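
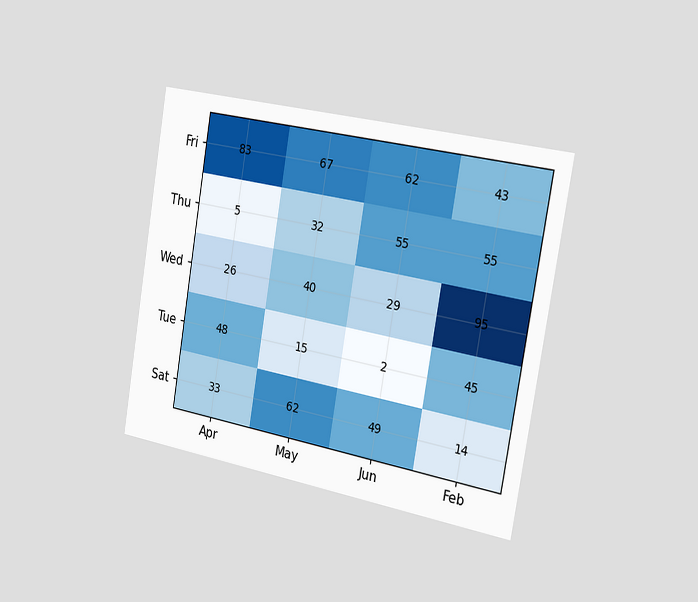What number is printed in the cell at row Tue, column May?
The chart is tilted about 10° clockwise and viewed slightly from the right. The (Tue, May) cell reads 15.

15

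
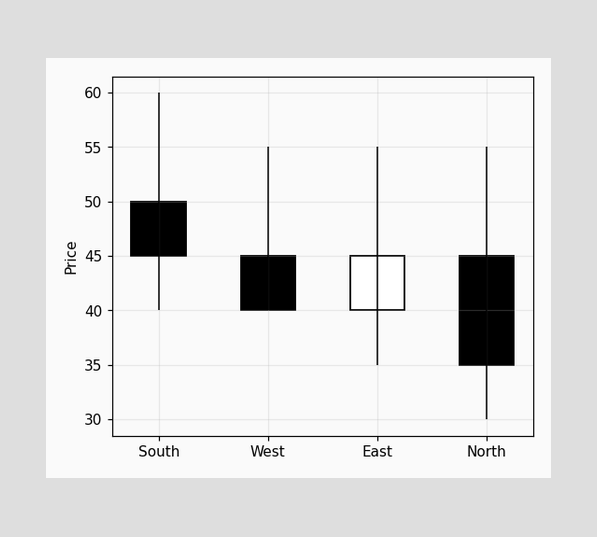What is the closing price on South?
The South candle closes at 45.

45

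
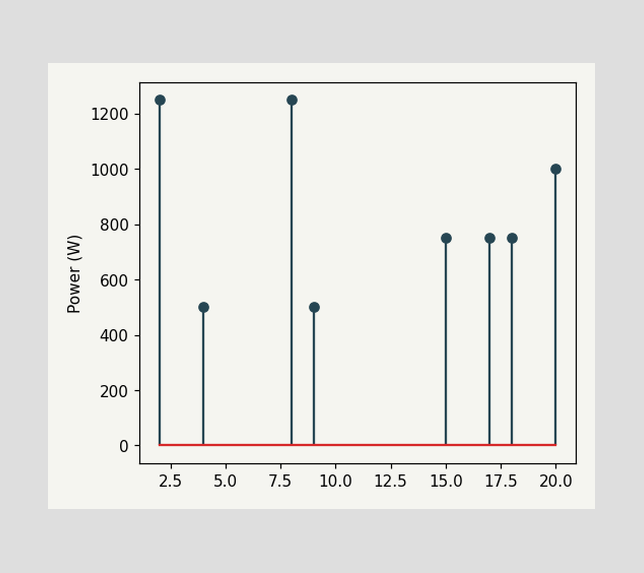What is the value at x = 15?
750W

The stem at x=15 reaches 750W.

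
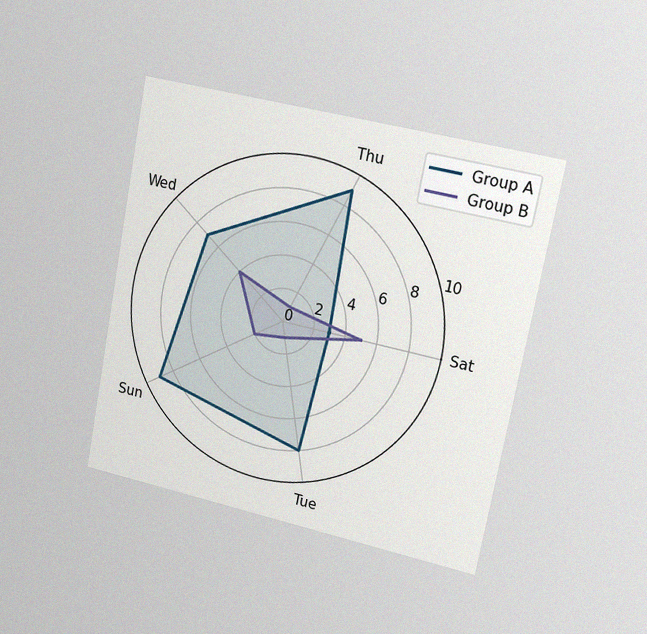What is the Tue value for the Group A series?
8

The chart is tilted about 11° clockwise and viewed slightly from the right, with some photo noise. On the Tue axis, Group A reaches 8.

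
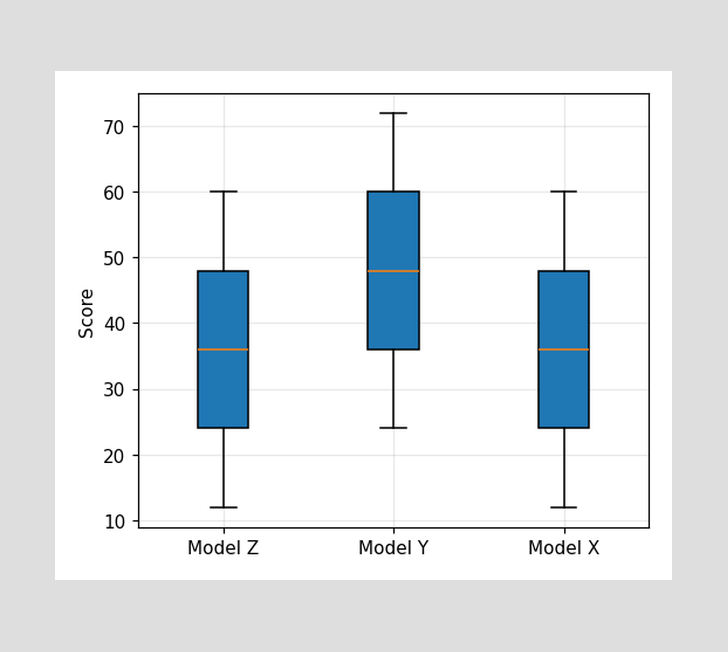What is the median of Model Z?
The median line in the Model Z box sits at 36.

36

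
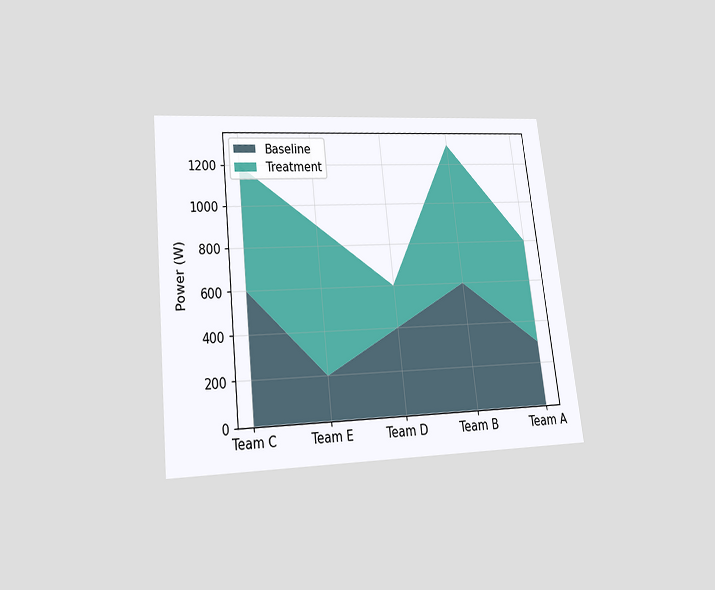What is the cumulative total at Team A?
800W

The chart is tilted about 6° counter-clockwise and viewed slightly from below. The stacked total at Team A reaches 800W.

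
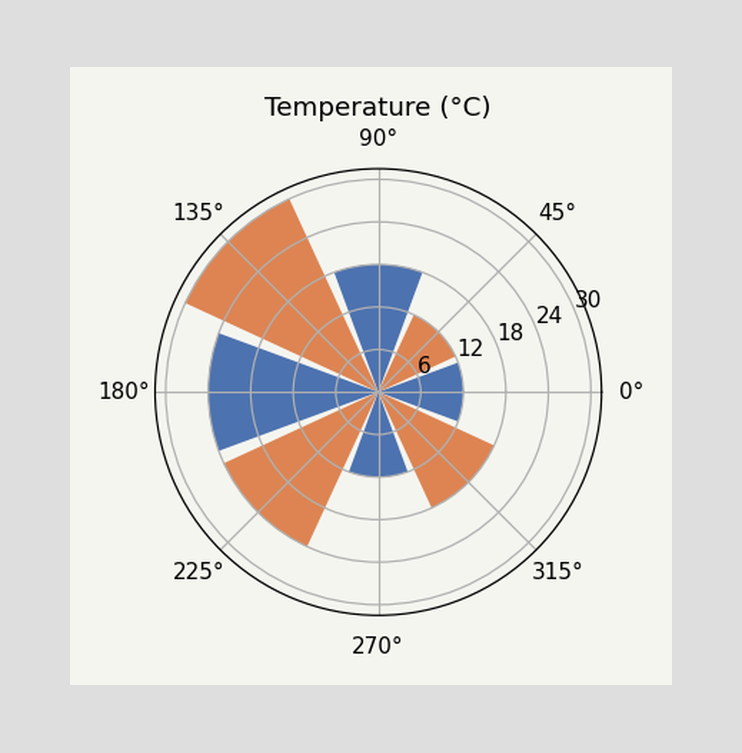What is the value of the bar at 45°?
12°C

The bar at 45° reaches 12°C on the radial axis.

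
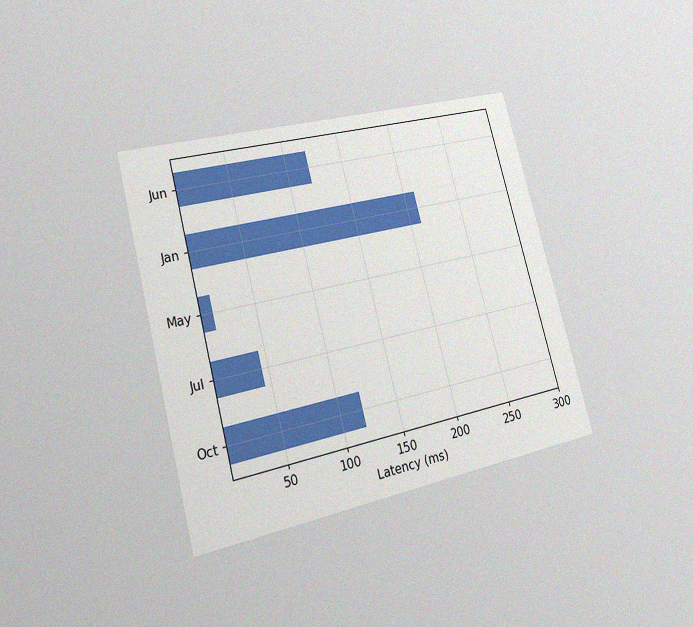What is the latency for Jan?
The chart is tilted about 15° counter-clockwise and viewed at a slight angle, with some photo noise. Reading along the chart's x-axis, the Jan bar reaches 210ms.

210ms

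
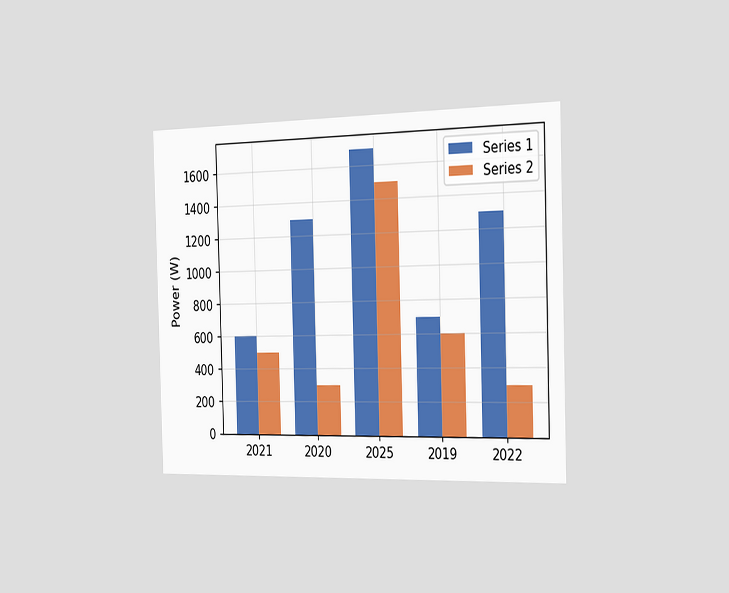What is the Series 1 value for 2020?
1300W

The chart is viewed slightly from the right. The Series 1 bar at 2020 reaches 1300W on the y-axis.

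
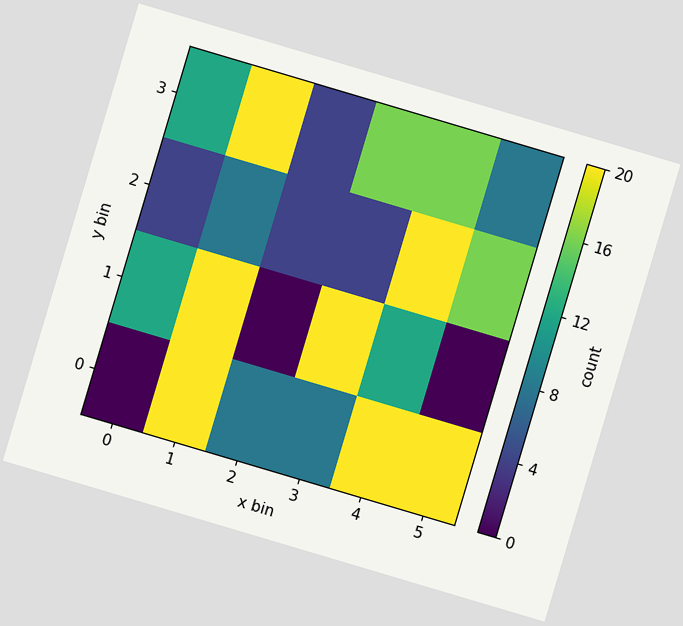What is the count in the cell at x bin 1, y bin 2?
8

The chart is tilted about 17° clockwise. Matching the cell (1, 2) against the colorbar gives 8.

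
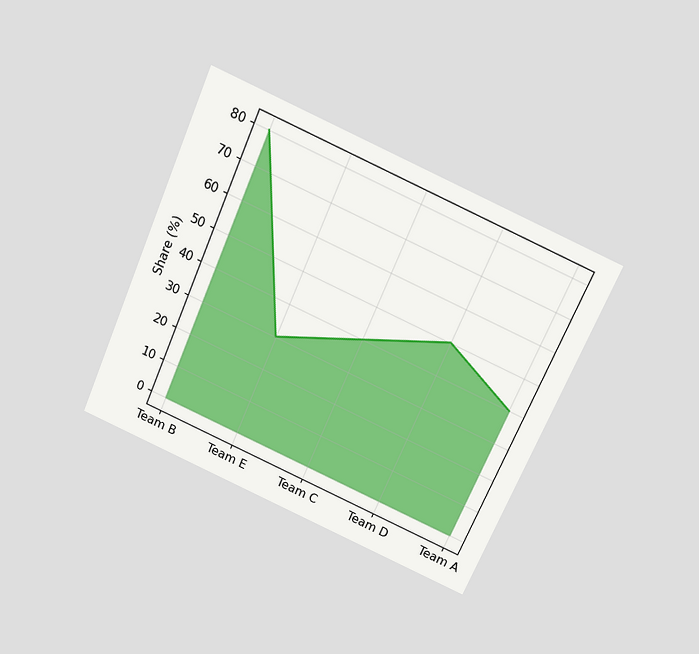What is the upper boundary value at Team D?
50%

The chart is tilted about 24° clockwise and viewed slightly from above. At Team D the upper boundary is at 50%.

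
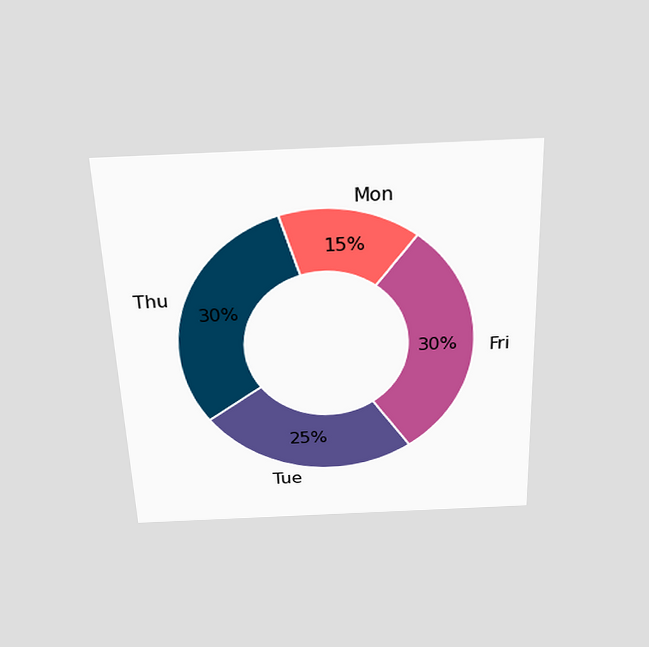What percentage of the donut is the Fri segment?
The chart is tilted about 2° counter-clockwise and viewed slightly from above. The Fri segment takes up 30% of the ring.

30%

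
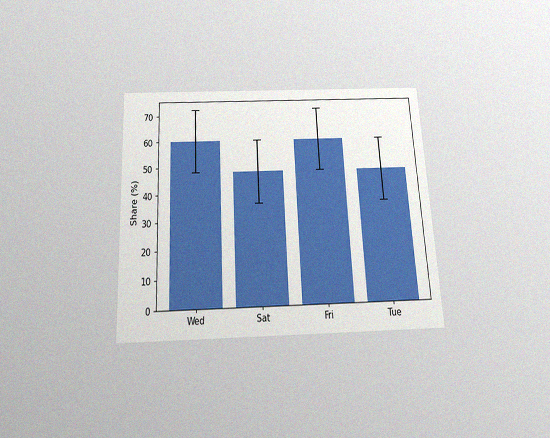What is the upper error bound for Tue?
60%

The chart is tilted about 3° counter-clockwise and viewed slightly from below, with some photo noise. The Tue bar's upper whisker reaches 60%.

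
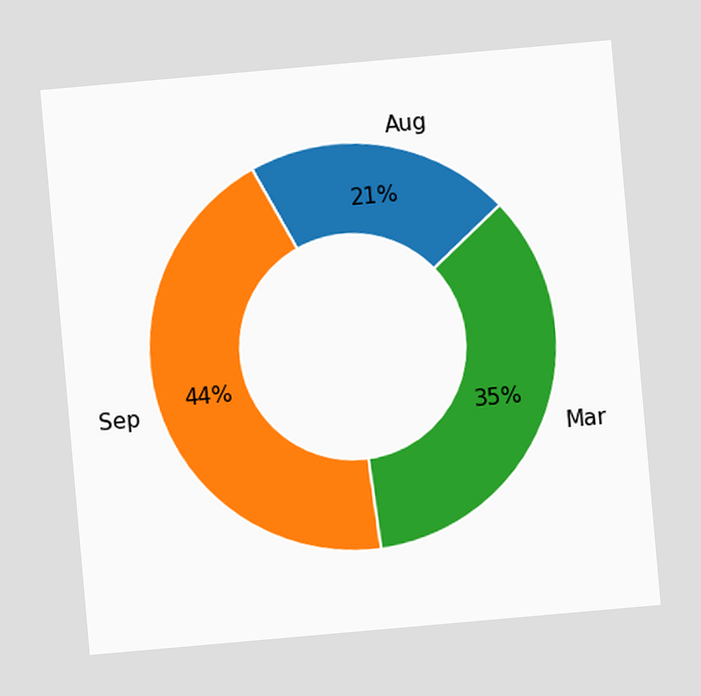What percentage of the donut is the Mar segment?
35%

The chart is tilted about 5° counter-clockwise. The Mar segment takes up 35% of the ring.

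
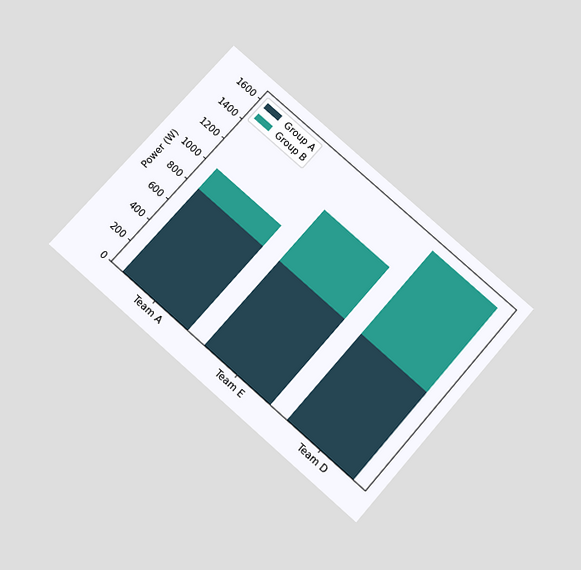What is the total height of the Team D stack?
The chart is tilted about 41° clockwise and viewed slightly from below. The Team D stack's top reaches 1600W on the y-axis.

1600W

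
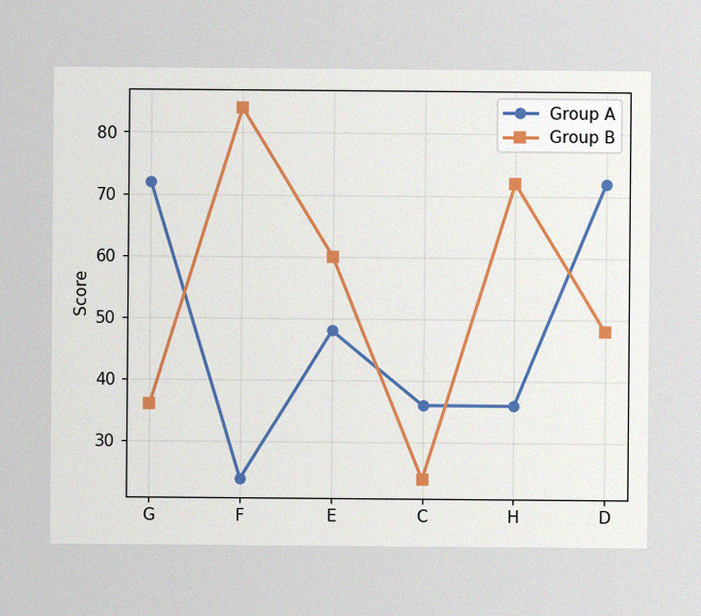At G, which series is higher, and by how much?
Group A, by 36

The image has some photo noise and uneven lighting. At G, Group A sits above the other line by 36.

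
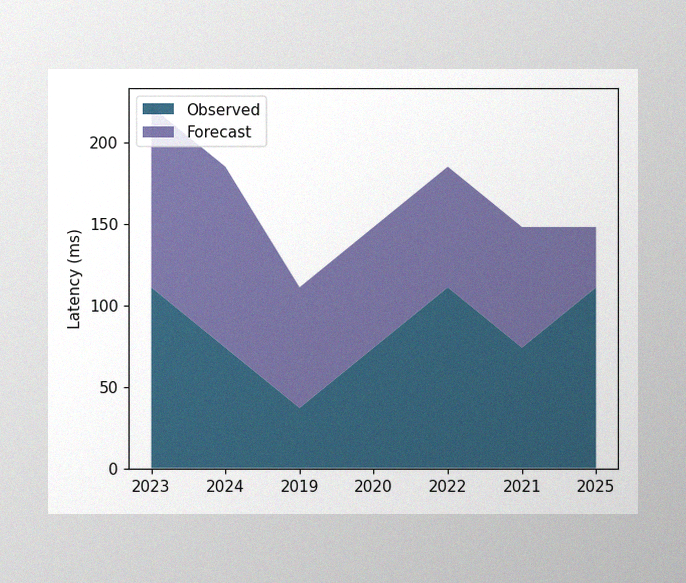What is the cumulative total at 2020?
The image has some photo noise and uneven lighting. The stacked total at 2020 reaches 148ms.

148ms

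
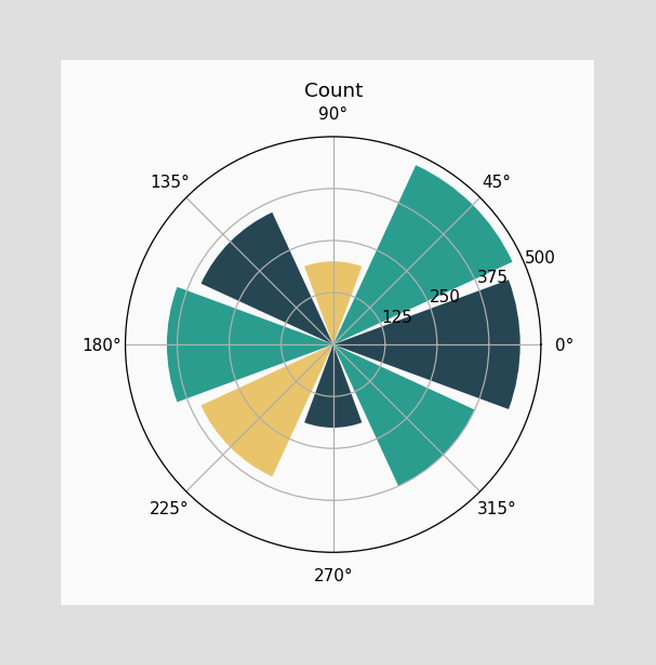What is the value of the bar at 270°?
The bar at 270° reaches 200 on the radial axis.

200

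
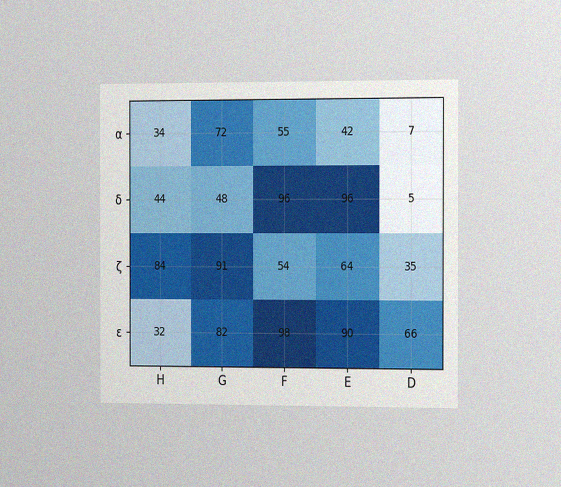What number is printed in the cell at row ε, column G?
The chart is viewed slightly from the right, with some photo noise. The (ε, G) cell reads 82.

82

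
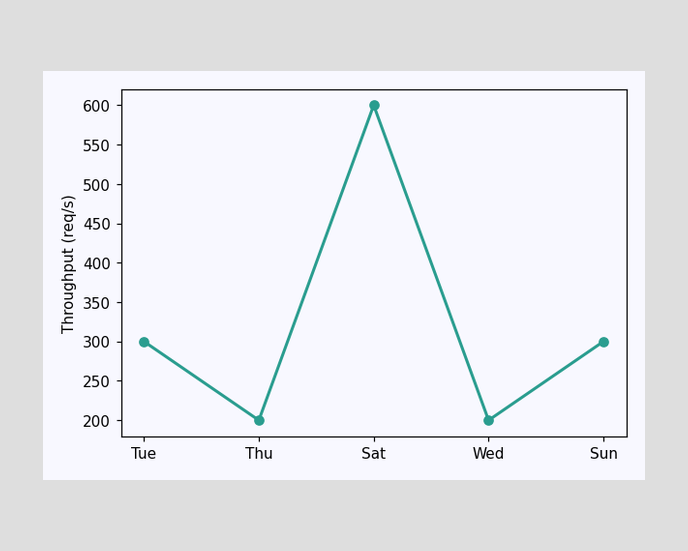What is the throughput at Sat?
At Sat, the line is at 600req/s.

600req/s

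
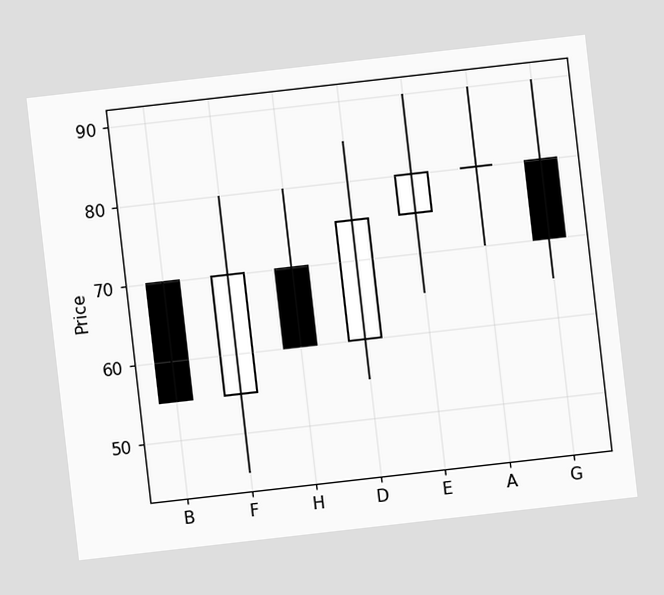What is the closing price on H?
60

The chart is tilted about 6° counter-clockwise. The H candle closes at 60.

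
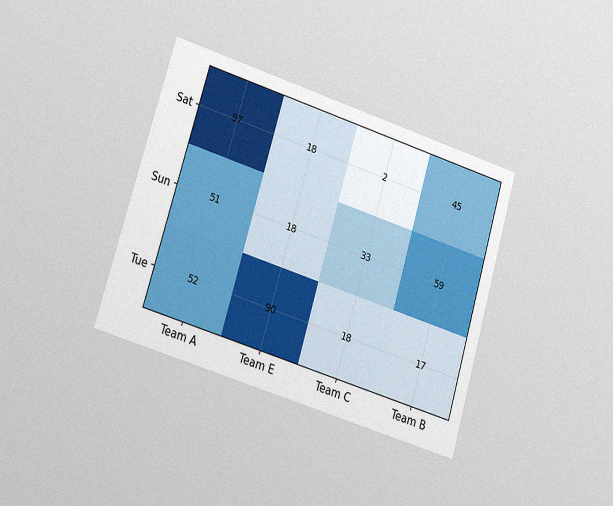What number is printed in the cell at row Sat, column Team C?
2

The chart is tilted about 17° clockwise and viewed at a slight angle, with some photo noise. The (Sat, Team C) cell reads 2.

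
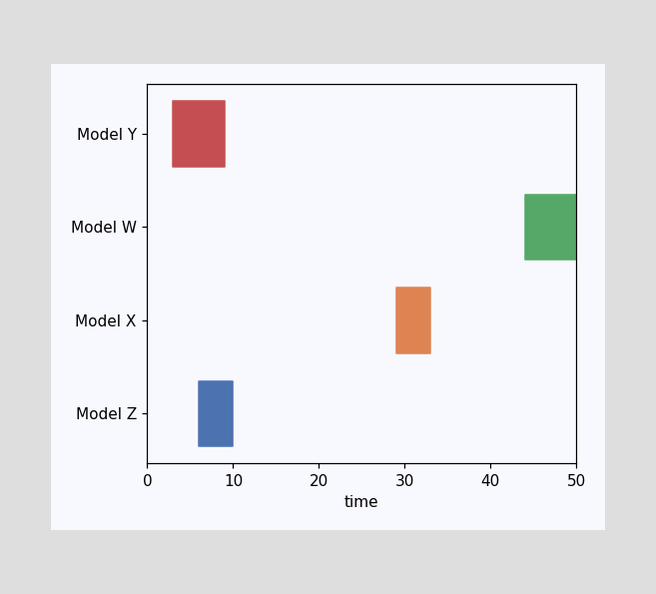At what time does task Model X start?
29

The Model X bar begins at t=29.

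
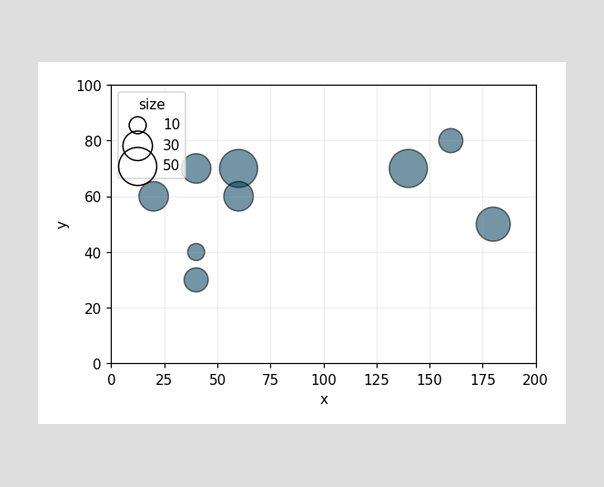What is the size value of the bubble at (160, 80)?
Matching the bubble at (160, 80) against the size legend gives 20.

20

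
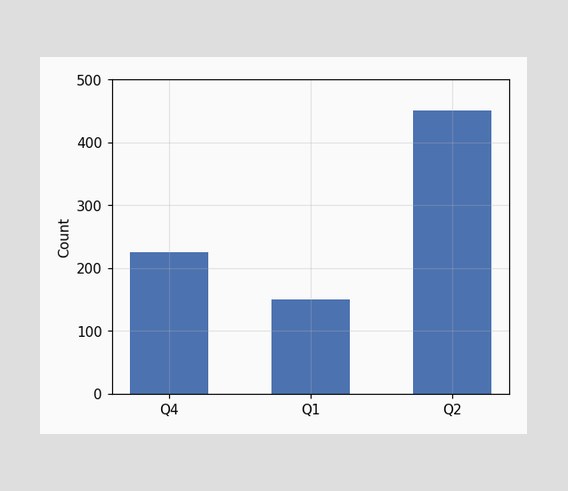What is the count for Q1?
Reading along the chart's y-axis, the Q1 bar reaches 150.

150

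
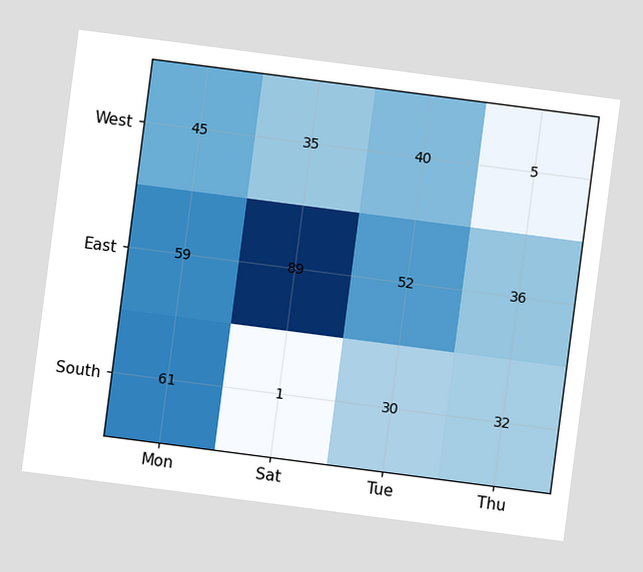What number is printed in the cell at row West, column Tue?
The chart is tilted about 7° clockwise. The (West, Tue) cell reads 40.

40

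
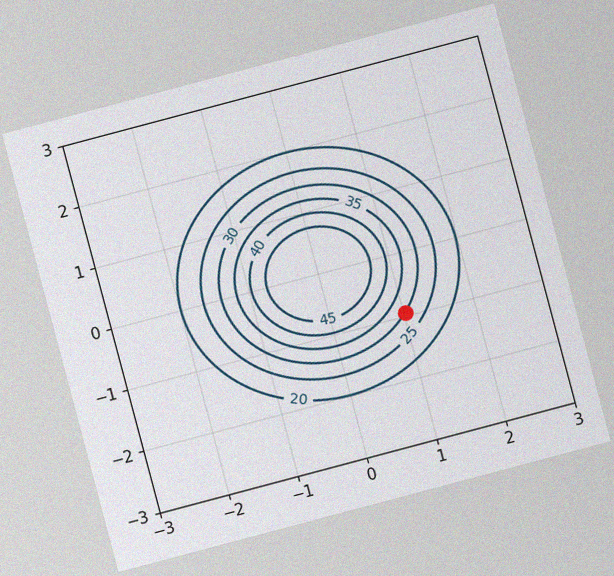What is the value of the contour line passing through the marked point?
The chart is tilted about 15° counter-clockwise, with some photo noise. The marked point sits on the contour labelled 30.

30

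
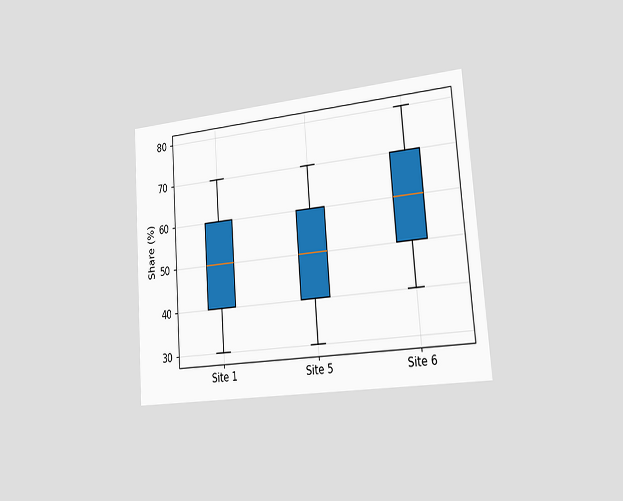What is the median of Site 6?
60%

The chart is tilted about 4° counter-clockwise and viewed slightly from the right. The median line in the Site 6 box sits at 60%.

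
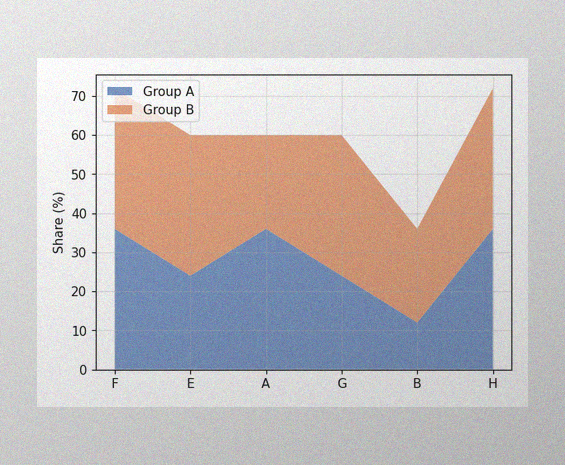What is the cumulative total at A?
The image has some photo noise and uneven lighting. The stacked total at A reaches 60%.

60%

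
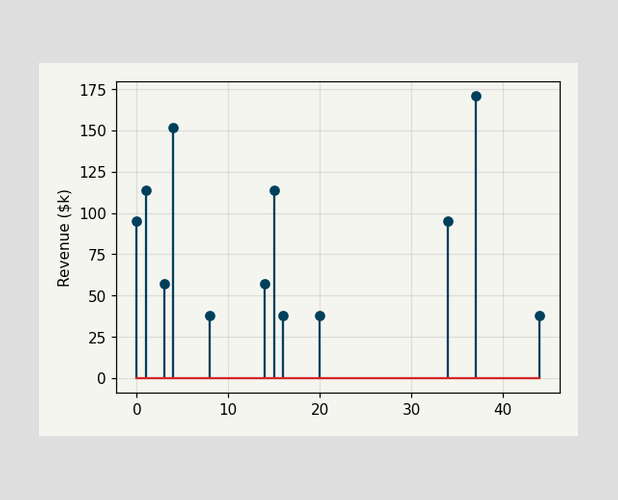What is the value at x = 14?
$57k

The stem at x=14 reaches $57k.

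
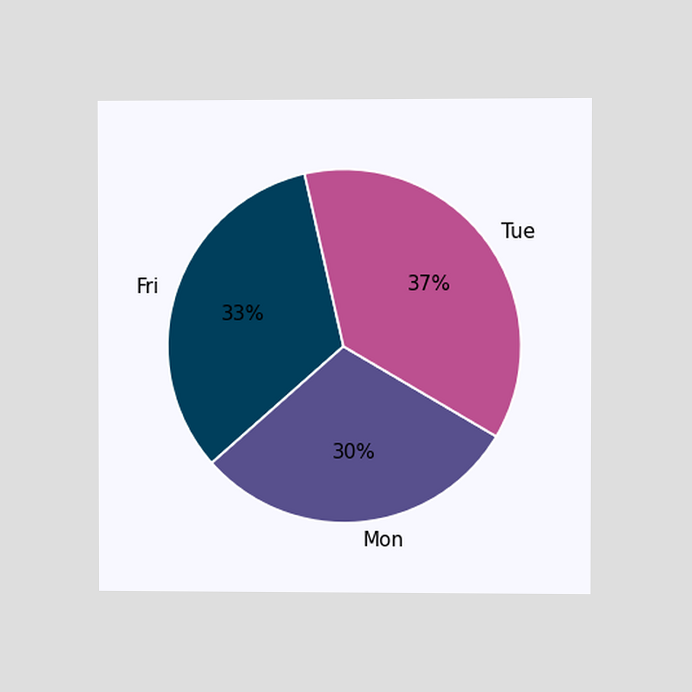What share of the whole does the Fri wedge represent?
33%

The chart is viewed at a slight angle. The Fri slice takes up 33% of the pie.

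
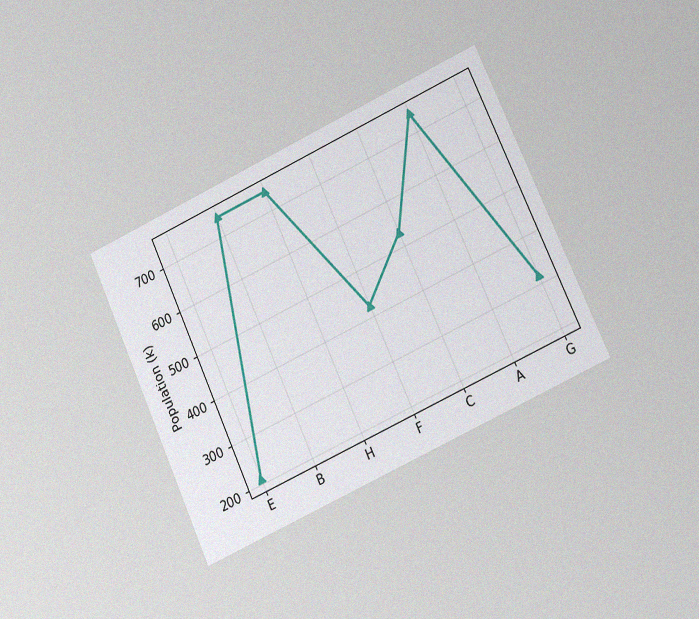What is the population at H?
742k

The chart is tilted about 25° counter-clockwise and viewed at a slight angle, with some photo noise. At H, the line is at 742k.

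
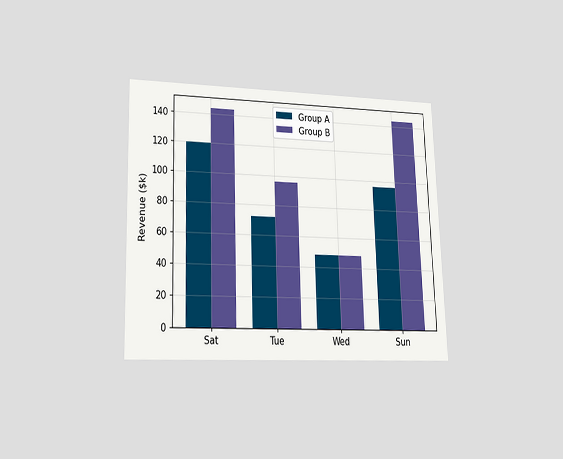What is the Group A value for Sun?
The chart is viewed at a slight angle. The Group A bar at Sun reaches $96k on the y-axis.

$96k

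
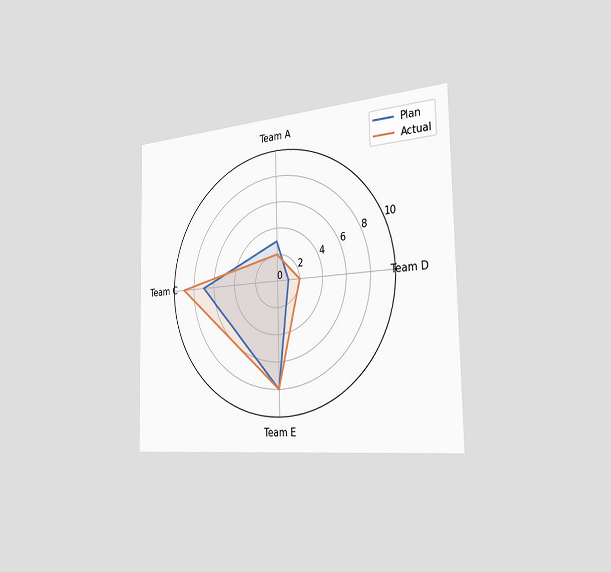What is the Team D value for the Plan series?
1

The chart is viewed slightly from the right. On the Team D axis, Plan reaches 1.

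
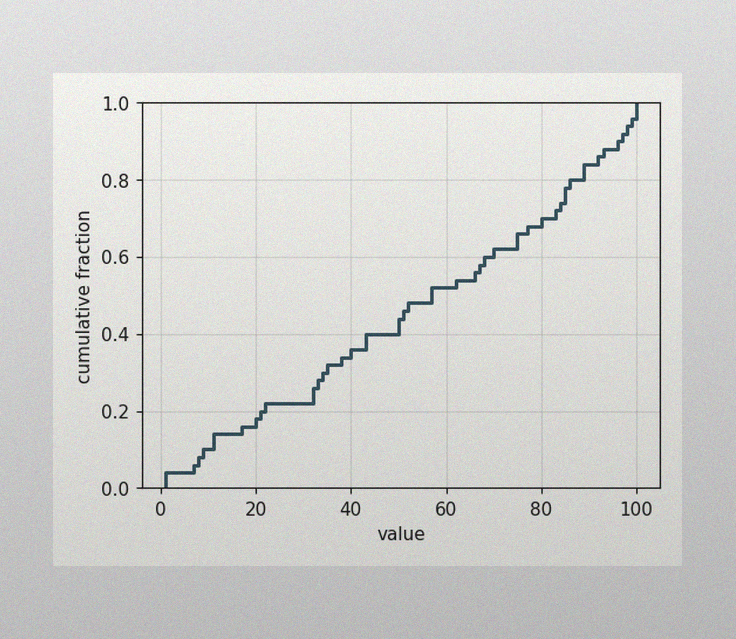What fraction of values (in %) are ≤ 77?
68%

The image has some photo noise and uneven lighting. At x=77 the ECDF step is at 68%.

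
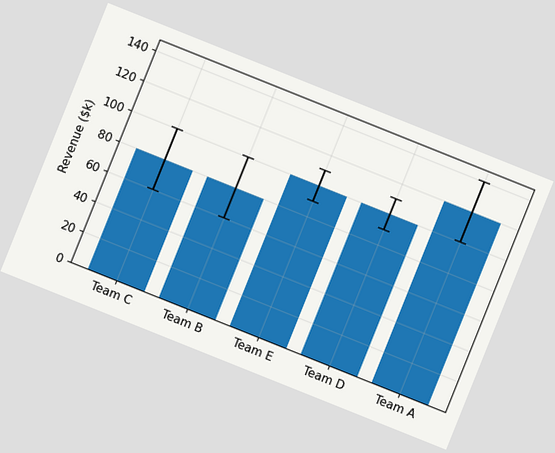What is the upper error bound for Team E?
$110k

The chart is tilted about 22° clockwise. The Team E bar's upper whisker reaches $110k.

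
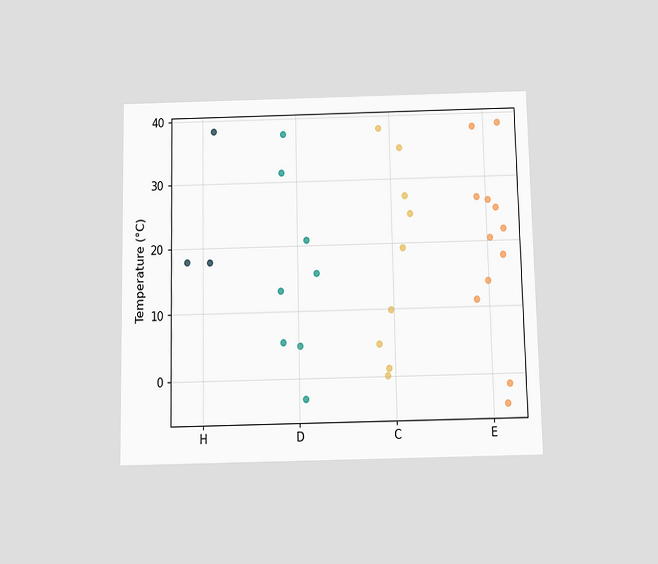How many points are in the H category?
The chart is viewed slightly from below. Counting the markers in the H column gives 3.

3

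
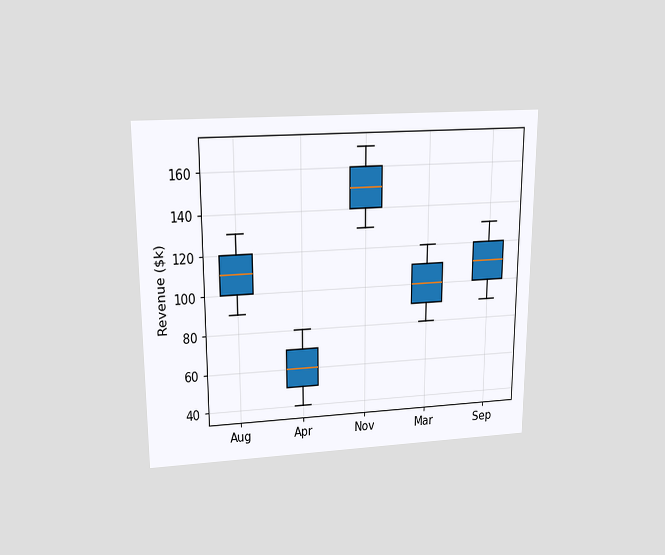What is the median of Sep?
The chart is viewed slightly from above. The median line in the Sep box sits at $110k.

$110k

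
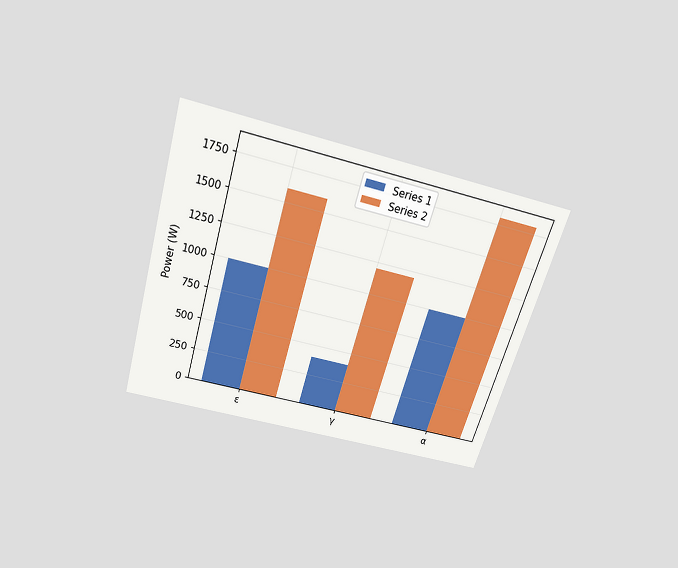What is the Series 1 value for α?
The chart is tilted about 16° clockwise and viewed slightly from above. The Series 1 bar at α reaches 1000W on the y-axis.

1000W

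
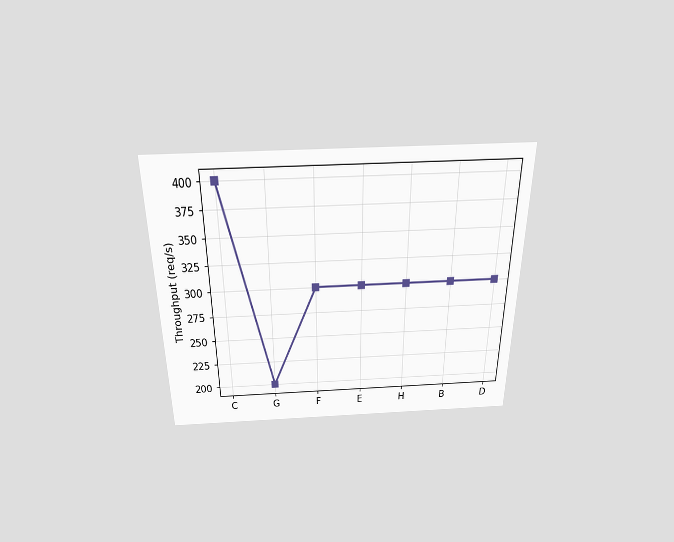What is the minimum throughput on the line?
200req/s

The chart is viewed slightly from above. The lowest point is at G, and reading across to the y-axis gives 200req/s.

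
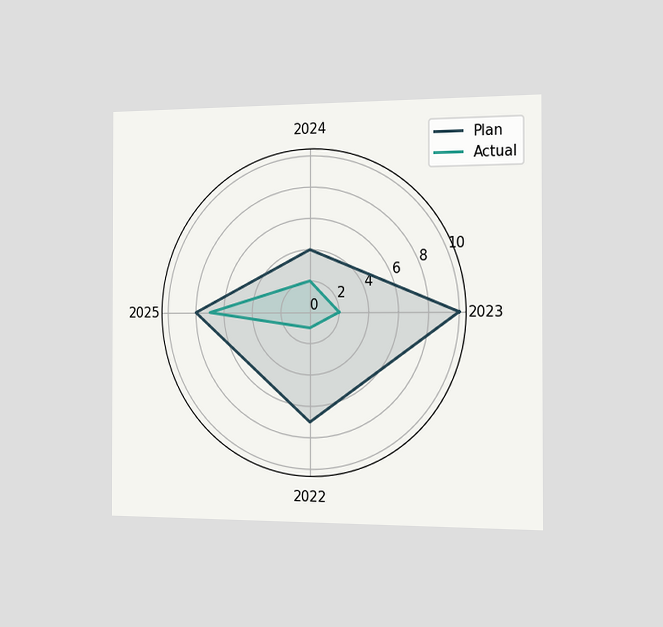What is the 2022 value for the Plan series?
The chart is viewed slightly from the right. On the 2022 axis, Plan reaches 7.

7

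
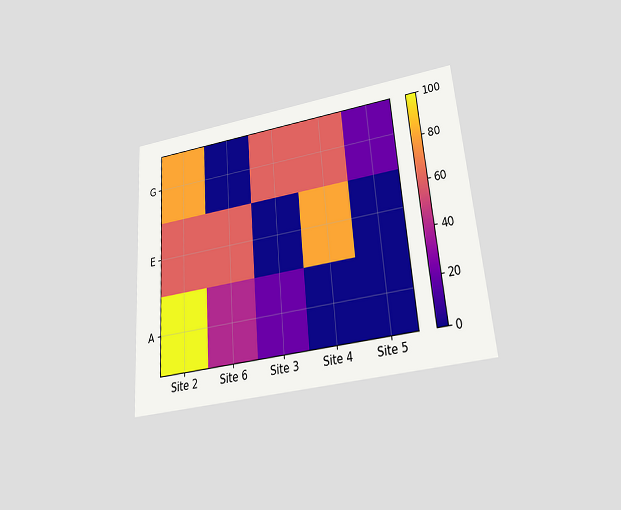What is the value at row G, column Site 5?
The chart is tilted about 5° counter-clockwise and viewed slightly from below. Matching cell (G, Site 5) against the colorbar gives 20.

20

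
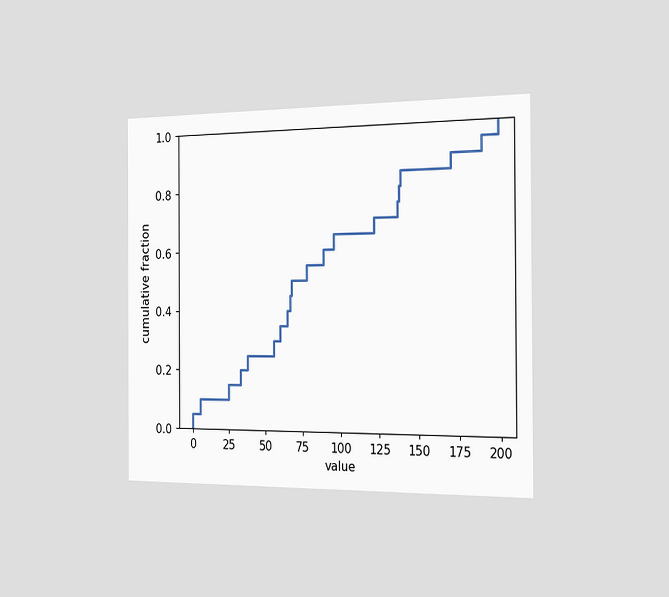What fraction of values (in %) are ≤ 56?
30%

The chart is viewed slightly from the right. At x=56 the ECDF step is at 30%.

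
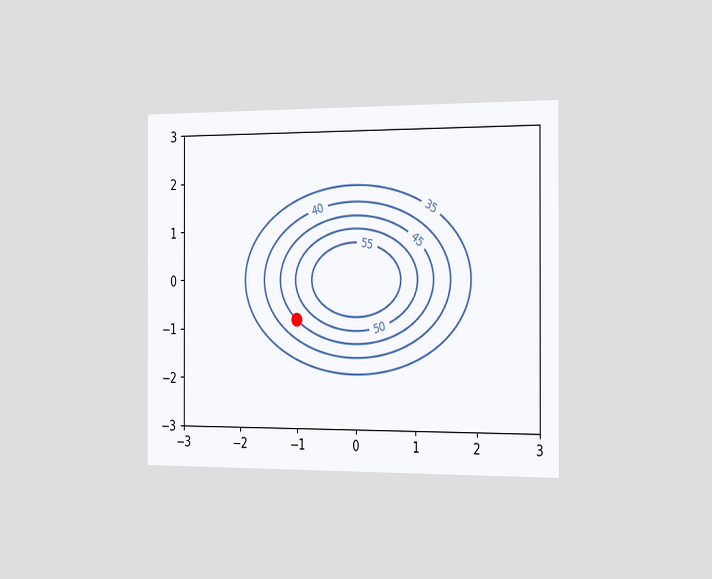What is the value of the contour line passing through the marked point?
The chart is viewed slightly from the right. The marked point sits on the contour labelled 45.

45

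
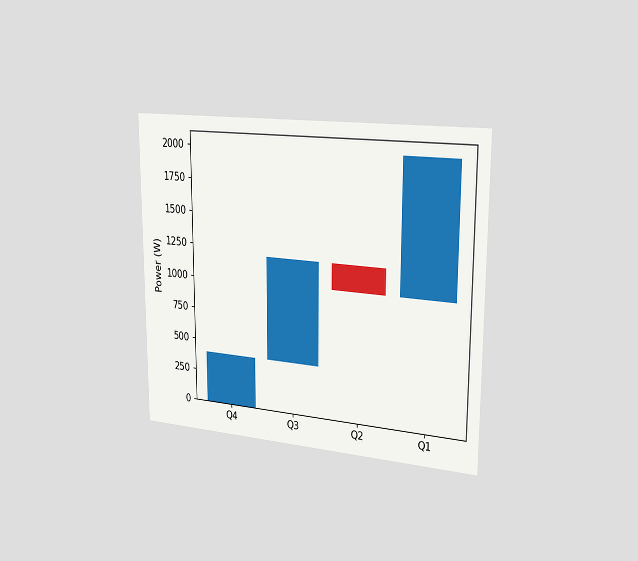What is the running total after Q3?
The chart is viewed slightly from the right. After Q3 the running total reaches 1200W.

1200W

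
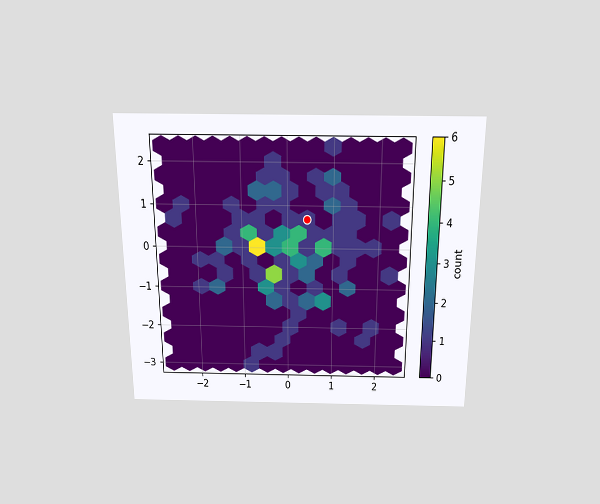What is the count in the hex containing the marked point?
1

The chart is viewed slightly from above. The marked hex reads 1 on the colorbar.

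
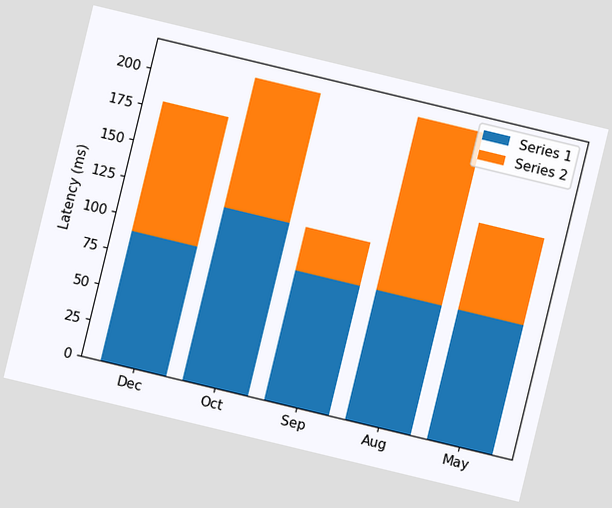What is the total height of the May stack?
The chart is tilted about 14° clockwise. The May stack's top reaches 150ms on the y-axis.

150ms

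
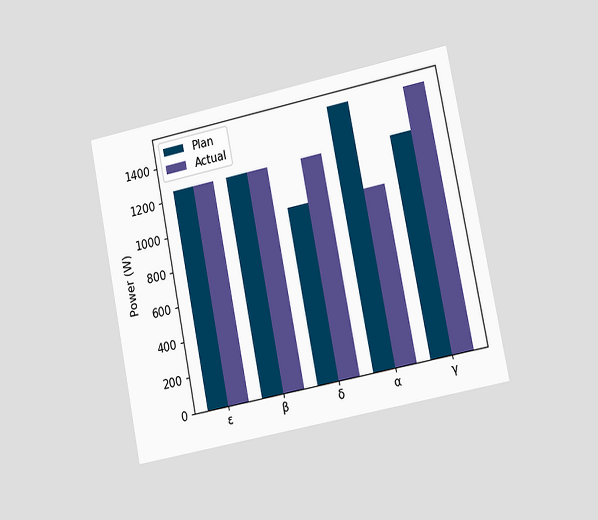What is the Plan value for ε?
The chart is tilted about 11° counter-clockwise and viewed slightly from the right. The Plan bar at ε reaches 1250W on the y-axis.

1250W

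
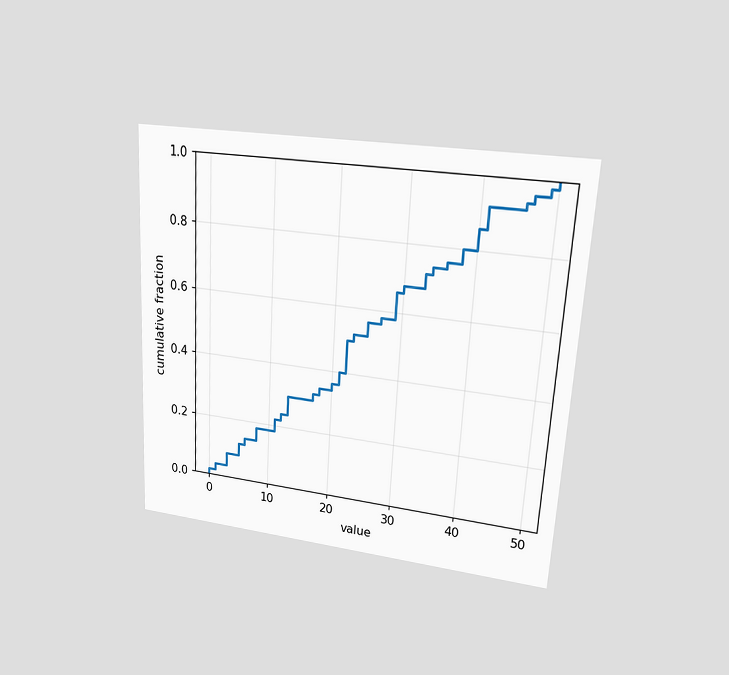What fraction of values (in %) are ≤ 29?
66%

The chart is tilted about 3° clockwise and viewed at a slight angle. At x=29 the ECDF step is at 66%.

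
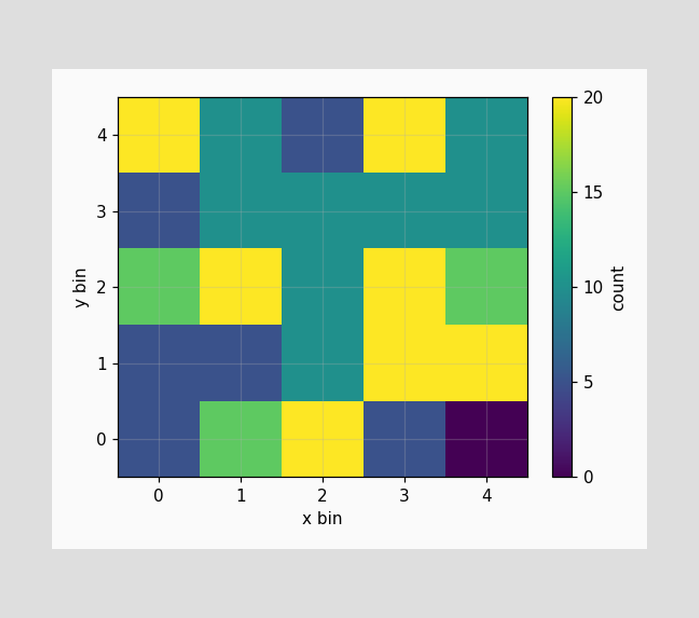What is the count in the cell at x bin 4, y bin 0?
Matching the cell (4, 0) against the colorbar gives 0.

0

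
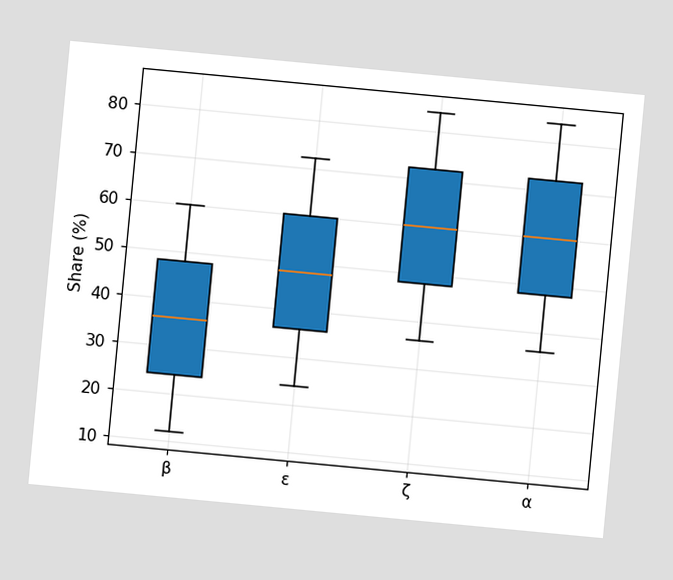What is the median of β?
36%

The chart is tilted about 5° clockwise. The median line in the β box sits at 36%.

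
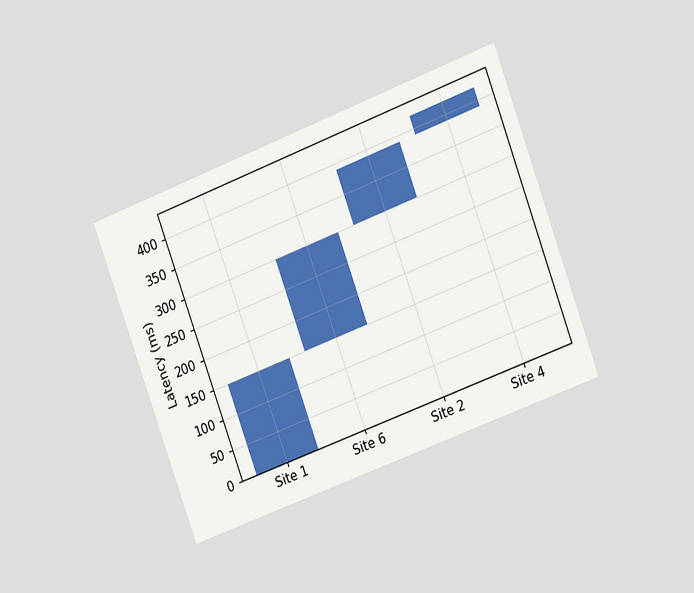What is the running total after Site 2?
390ms

The chart is tilted about 20° counter-clockwise and viewed slightly from the right. After Site 2 the running total reaches 390ms.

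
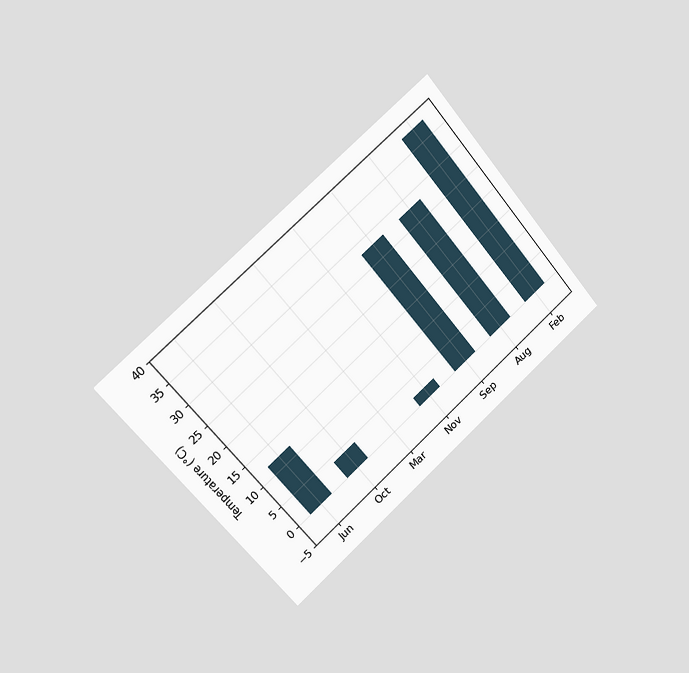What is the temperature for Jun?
The chart is tilted about 40° counter-clockwise and viewed slightly from the left. Reading along the chart's y-axis, the Jun bar reaches 12°C.

12°C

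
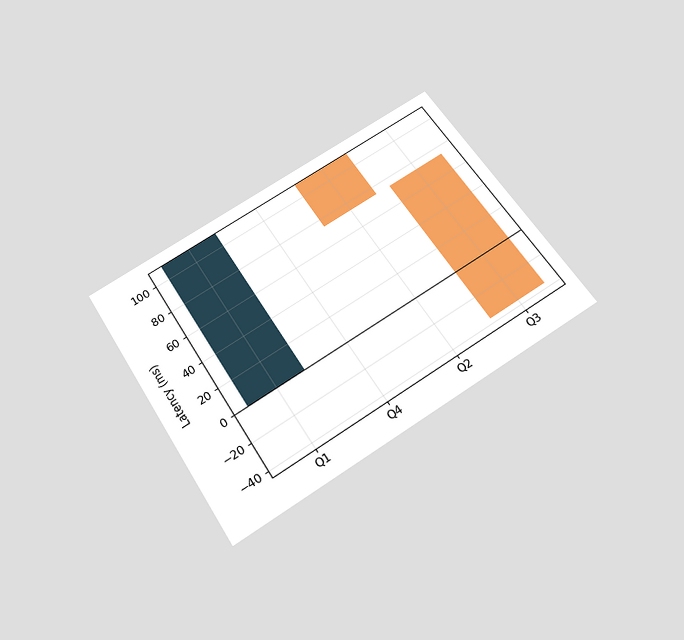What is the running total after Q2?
74ms

The chart is tilted about 32° counter-clockwise and viewed slightly from below. After Q2 the running total reaches 74ms.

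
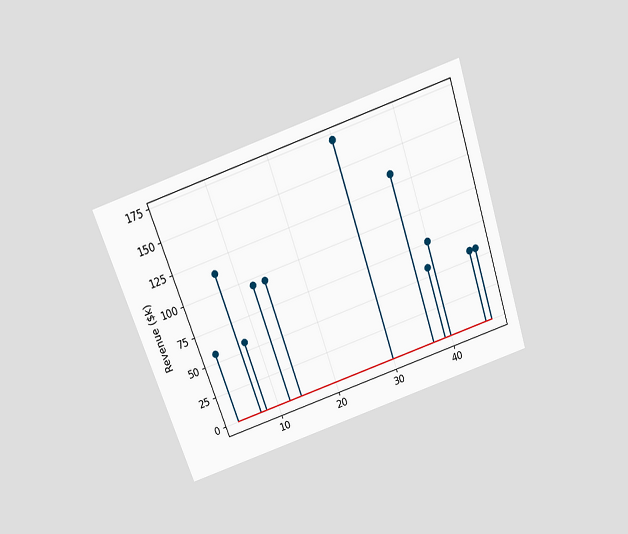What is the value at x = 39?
$57k

The chart is tilted about 19° counter-clockwise and viewed slightly from above. The stem at x=39 reaches $57k.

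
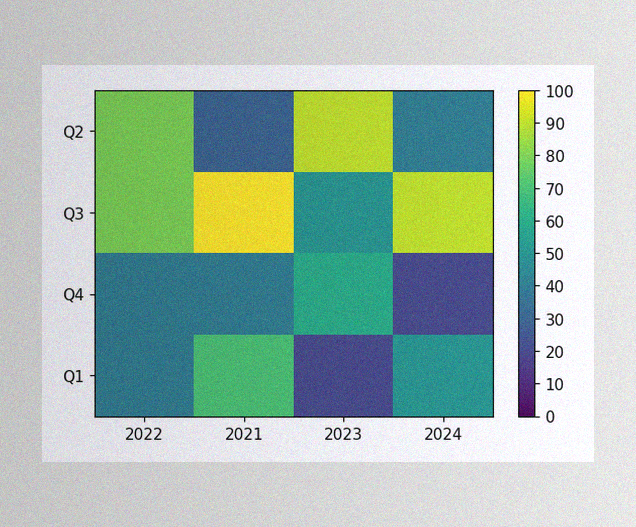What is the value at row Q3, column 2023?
50

The image has some photo noise and uneven lighting. Matching cell (Q3, 2023) against the colorbar gives 50.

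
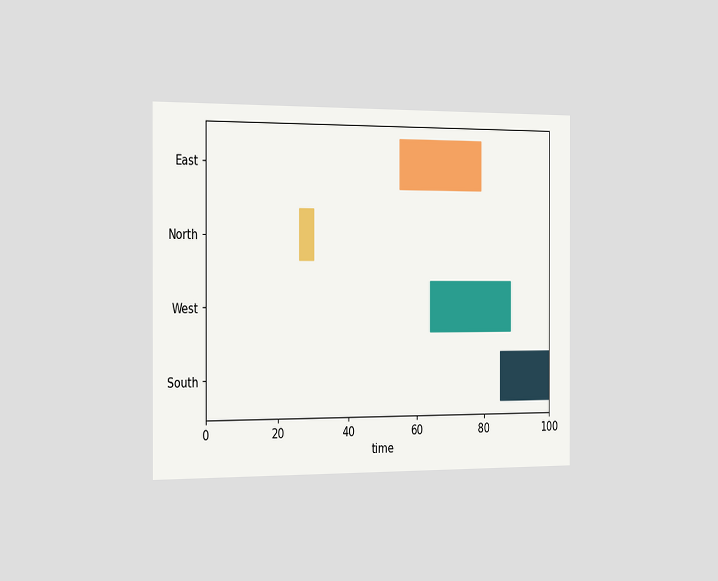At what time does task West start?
The chart is viewed slightly from the left. The West bar begins at t=64.

64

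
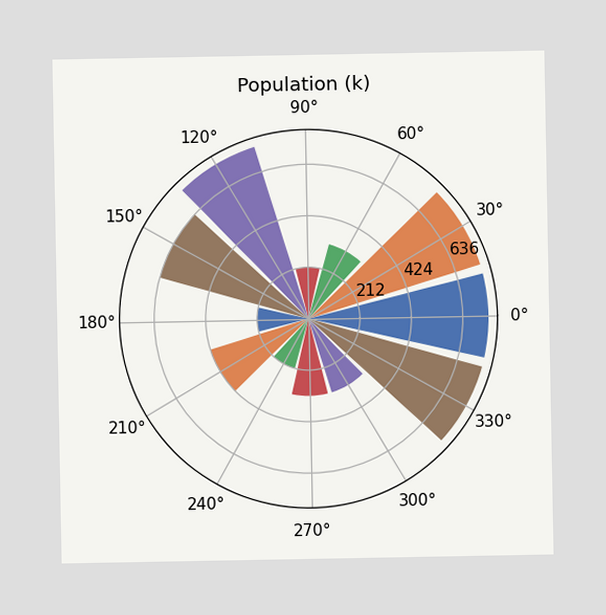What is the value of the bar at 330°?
The bar at 330° reaches 742k on the radial axis.

742k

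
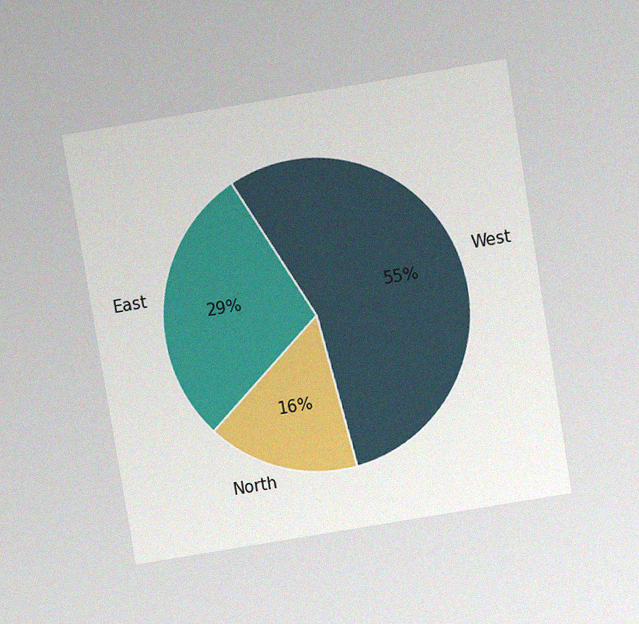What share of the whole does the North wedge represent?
16%

The chart is tilted about 9° counter-clockwise and viewed slightly from above, with some photo noise. The North slice takes up 16% of the pie.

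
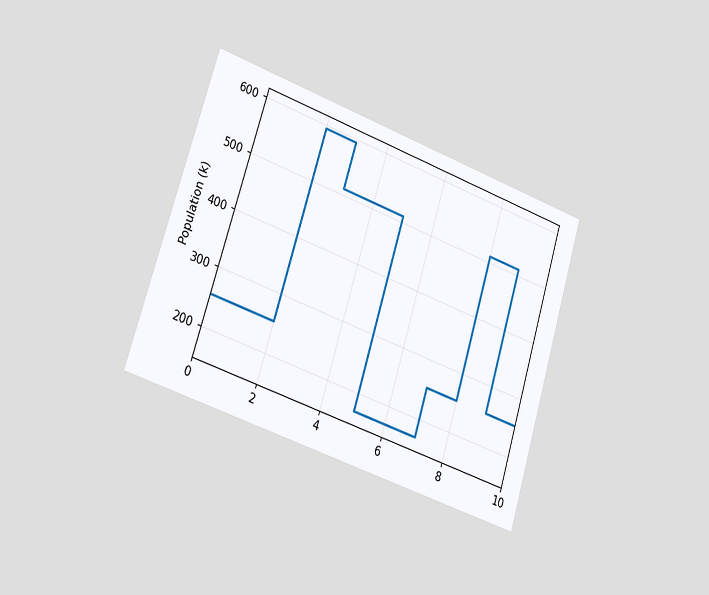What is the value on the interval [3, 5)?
The chart is tilted about 17° clockwise and viewed slightly from the left. On [3, 5) the step sits at 510k.

510k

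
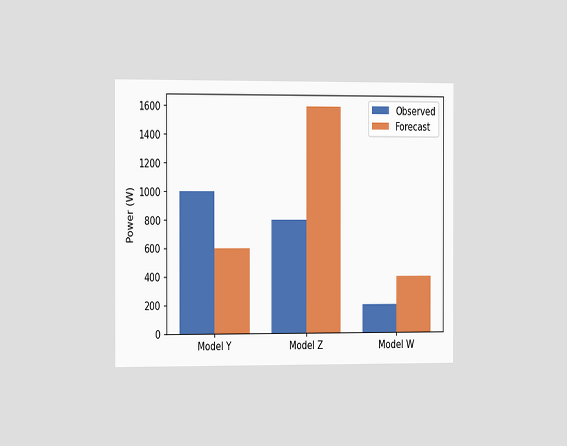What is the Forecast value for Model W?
The chart is viewed slightly from the left. The Forecast bar at Model W reaches 400W on the y-axis.

400W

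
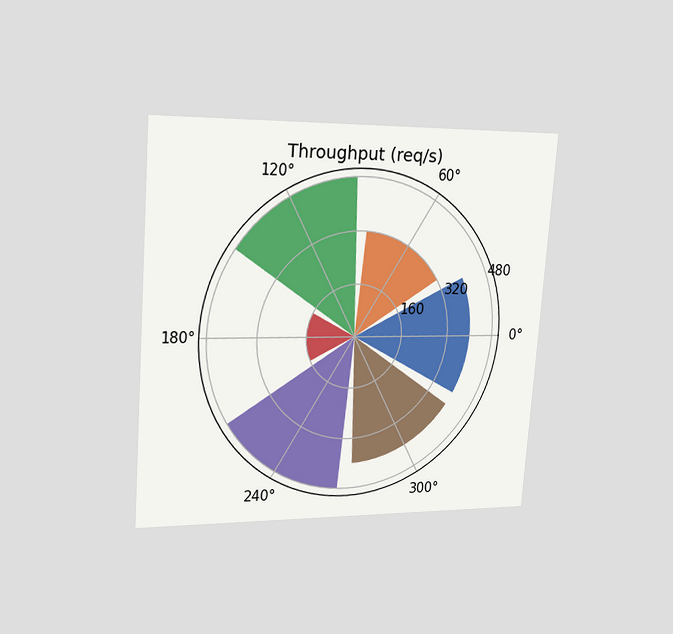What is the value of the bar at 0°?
400req/s

The chart is tilted about 4° clockwise and viewed slightly from the left. The bar at 0° reaches 400req/s on the radial axis.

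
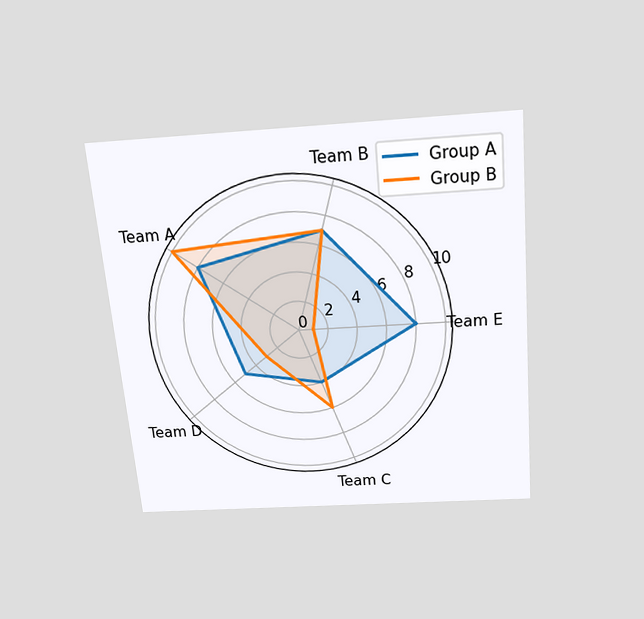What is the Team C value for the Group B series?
The chart is tilted about 5° counter-clockwise and viewed slightly from above. On the Team C axis, Group B reaches 6.

6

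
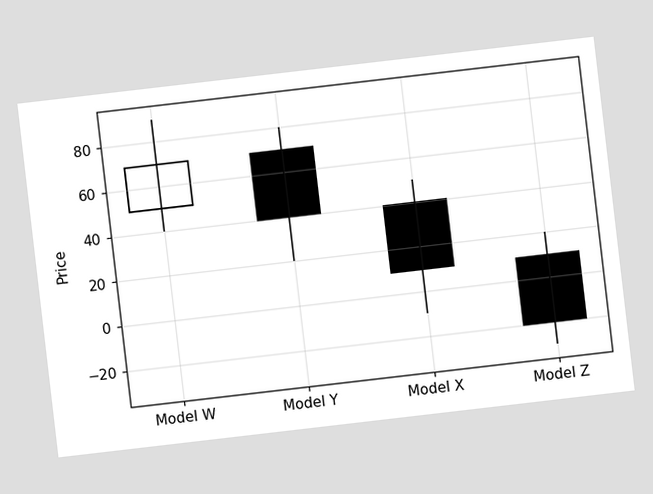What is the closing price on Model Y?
40

The chart is tilted about 7° counter-clockwise. The Model Y candle closes at 40.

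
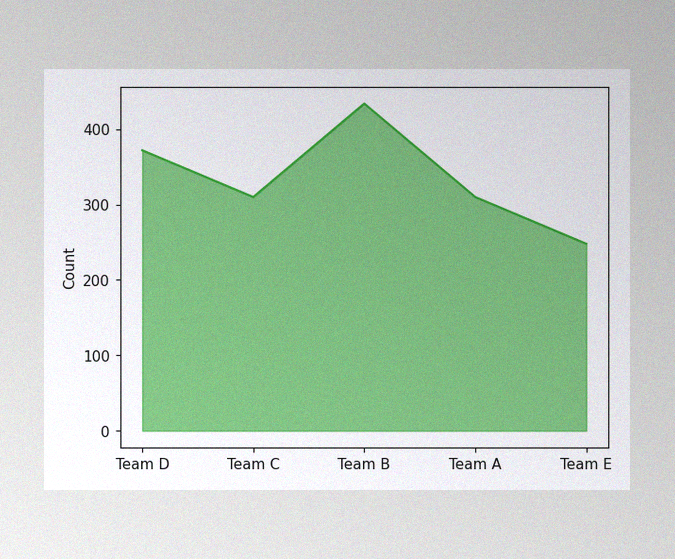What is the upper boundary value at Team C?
The image has some photo noise and uneven lighting. At Team C the upper boundary is at 310.

310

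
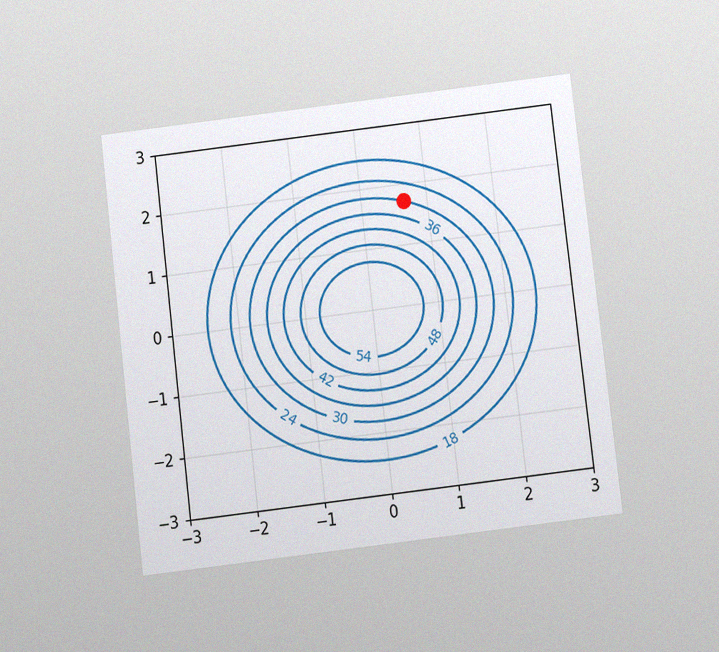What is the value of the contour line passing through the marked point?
30

The chart is tilted about 7° counter-clockwise and viewed slightly from below, with some photo noise. The marked point sits on the contour labelled 30.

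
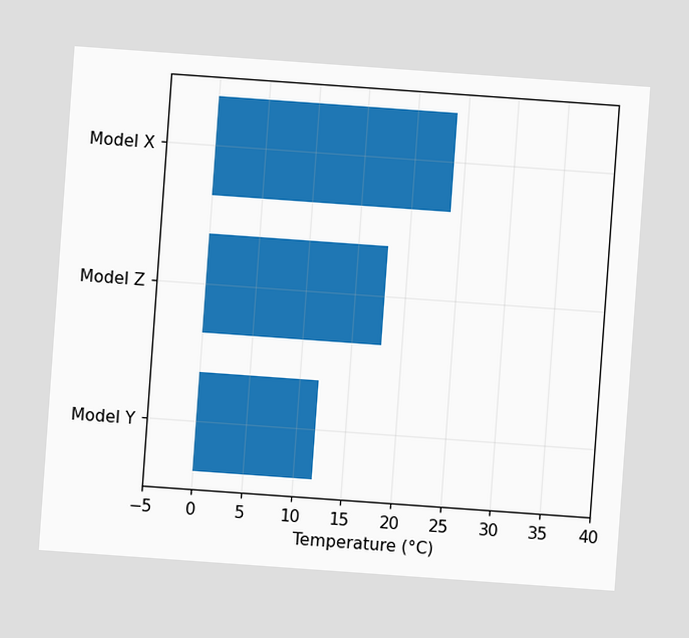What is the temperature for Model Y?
12°C

The chart is tilted about 4° clockwise. Reading along the chart's x-axis, the Model Y bar reaches 12°C.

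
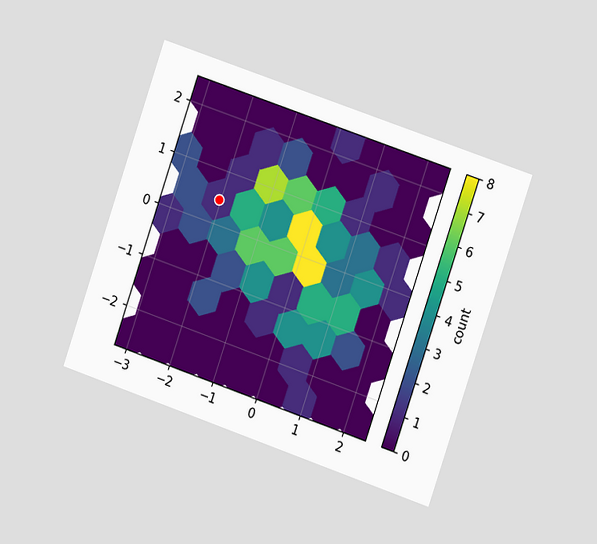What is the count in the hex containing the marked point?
The chart is tilted about 19° clockwise and viewed slightly from the right. The marked hex reads 1 on the colorbar.

1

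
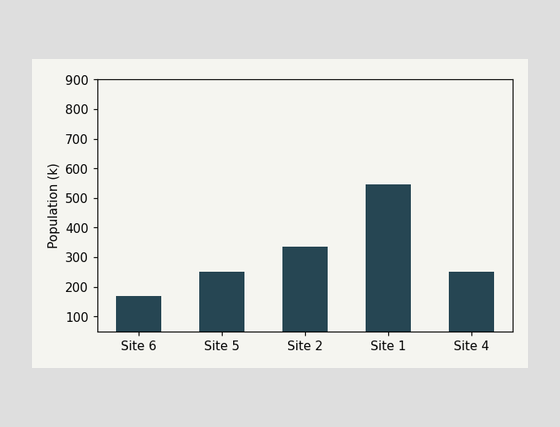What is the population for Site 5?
252k

Reading along the chart's y-axis, the Site 5 bar reaches 252k.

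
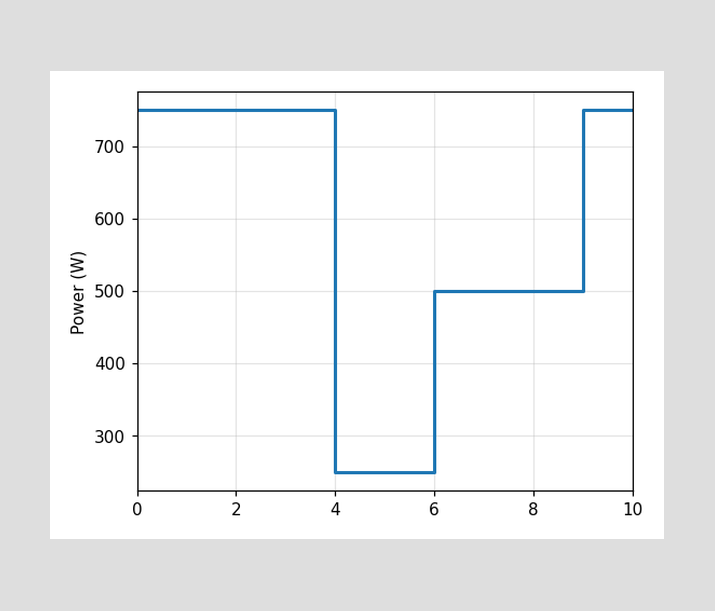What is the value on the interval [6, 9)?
500W

On [6, 9) the step sits at 500W.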